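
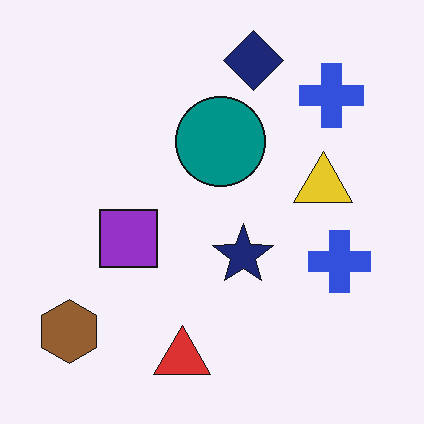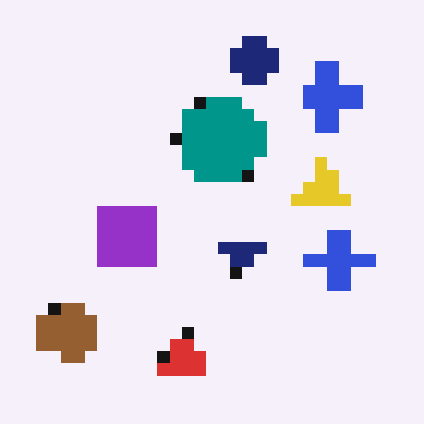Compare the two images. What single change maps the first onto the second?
The image was heavily pixelated into large blocks.

Shapes are reduced to large square blocks; fine edges and outlines are lost — a downscale-then-upscale (mosaic) effect.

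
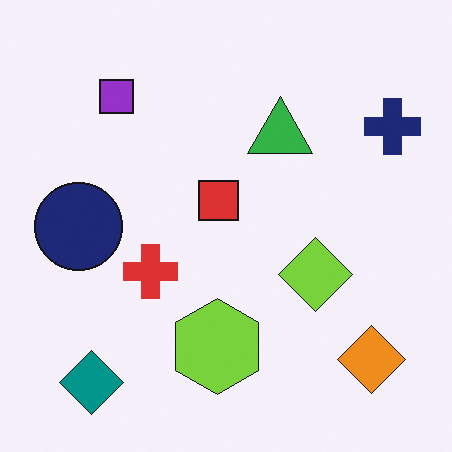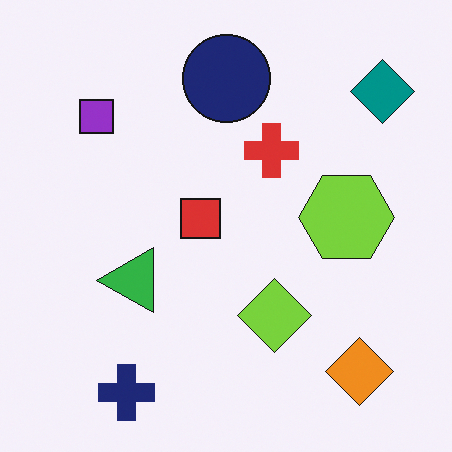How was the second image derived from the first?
This is the original image transposed (reflected across the top-left ↔ bottom-right diagonal).

Shapes have swapped their row and column positions — what was in the top-right is now in the bottom-left — a diagonal reflection.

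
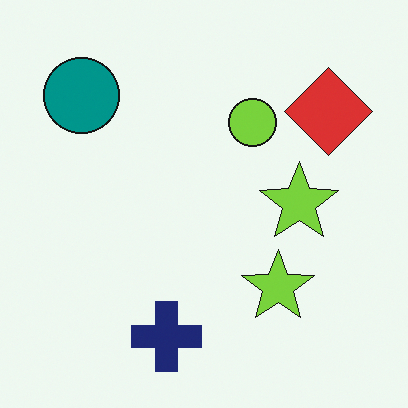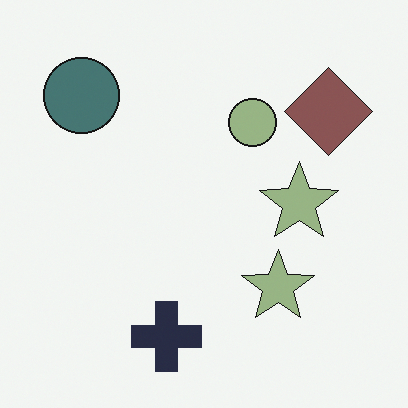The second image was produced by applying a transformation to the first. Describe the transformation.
It was heavily desaturated.

All colors are more muted and greyish — a global saturation change.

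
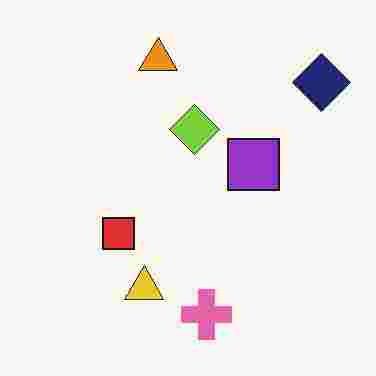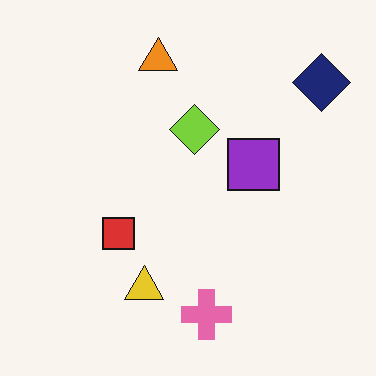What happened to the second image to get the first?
The image was heavily JPEG-compressed with obvious blocking artifacts.

Blocky 8×8 compression artifacts appear around shape edges and the flat background shows ringing — characteristic JPEG degradation.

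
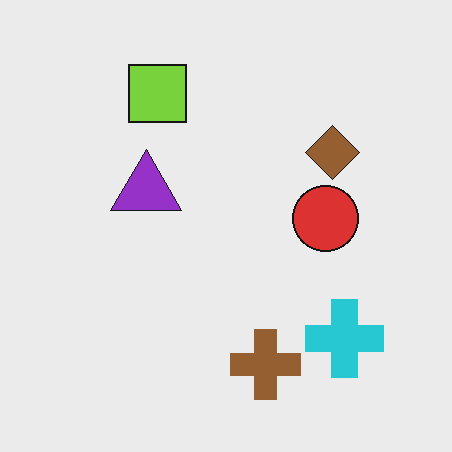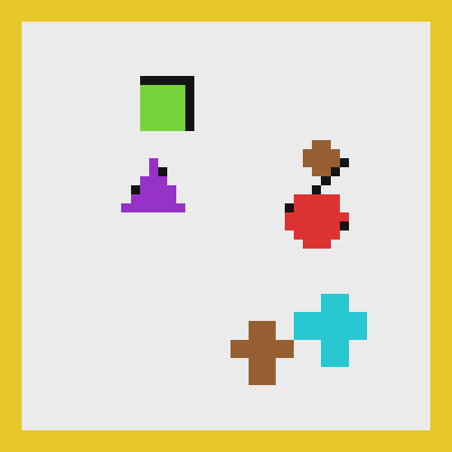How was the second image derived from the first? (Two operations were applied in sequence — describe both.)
The transformation is: heavily pixelated into large blocks, then framed with a yellow border.

Shapes are reduced to large square blocks; fine edges and outlines are lost — a downscale-then-upscale (mosaic) effect. A solid yellow frame runs around the edge of the second image, with the content slightly shrunk inside it.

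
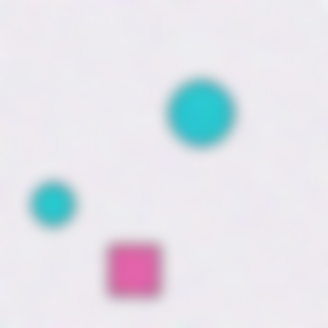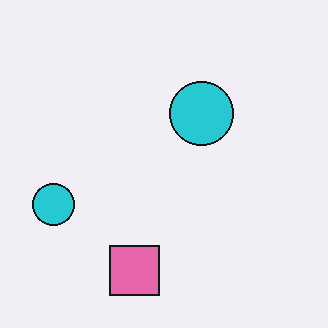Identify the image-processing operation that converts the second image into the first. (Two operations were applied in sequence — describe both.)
Degraded with moderate additive noise, then heavily blurred.

Random speckle covers the whole image, including the flat background. Shape edges and outlines are uniformly softened across the whole image.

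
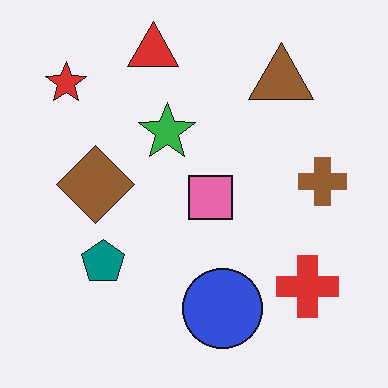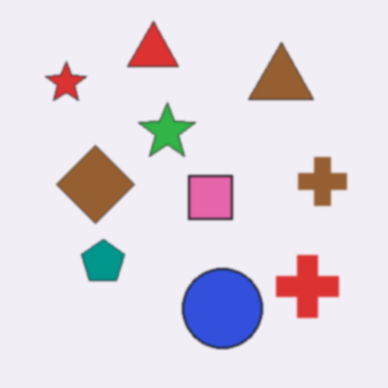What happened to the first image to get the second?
Given a subtle gaussian blur.

Shape edges and outlines are uniformly softened across the whole image.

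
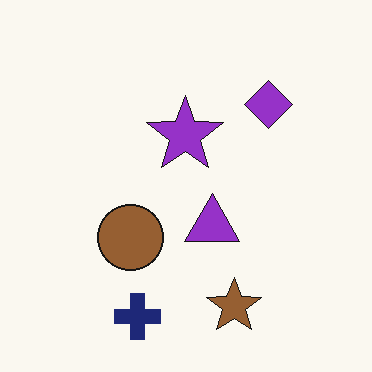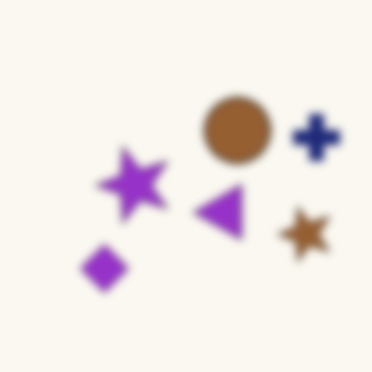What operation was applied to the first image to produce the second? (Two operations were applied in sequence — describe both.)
This is the original image noticeably gaussian-blurred, then transposed (reflected across the top-left ↔ bottom-right diagonal).

Shape edges and outlines are uniformly softened across the whole image. Shapes have swapped their row and column positions — what was in the top-right is now in the bottom-left — a diagonal reflection.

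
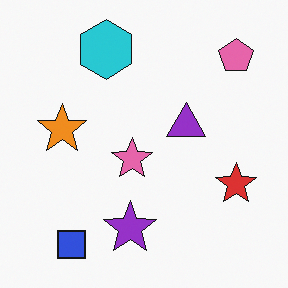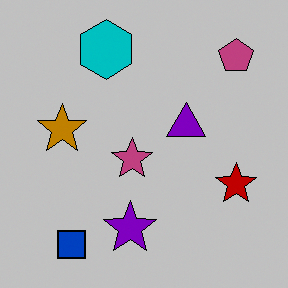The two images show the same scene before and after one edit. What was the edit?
The second image is the first heavily posterized to just a handful of flat colors.

Each flat color has snapped to a coarser quantized level — most visibly, the near-white background has dropped to a flat grey.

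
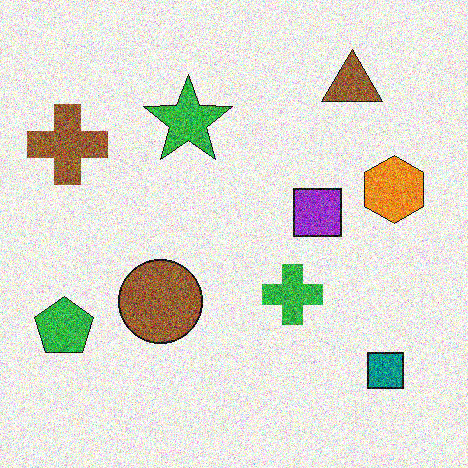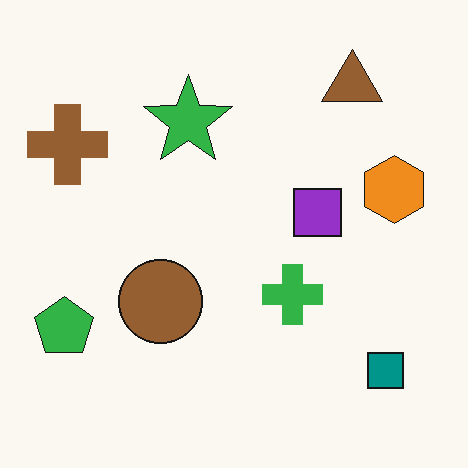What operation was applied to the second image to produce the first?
The transformation is: degraded with heavy additive noise.

Random speckle covers the whole image, including the flat background.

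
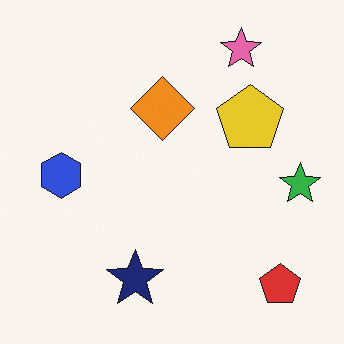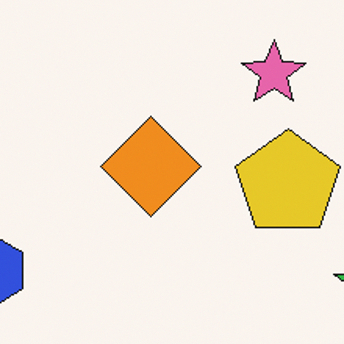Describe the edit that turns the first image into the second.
The transformation is: cropped to a modestly smaller region and rescaled.

The visible shapes are larger and the field of view is narrower; shapes near the original edges may be partly or wholly outside the frame — a crop-and-rescale.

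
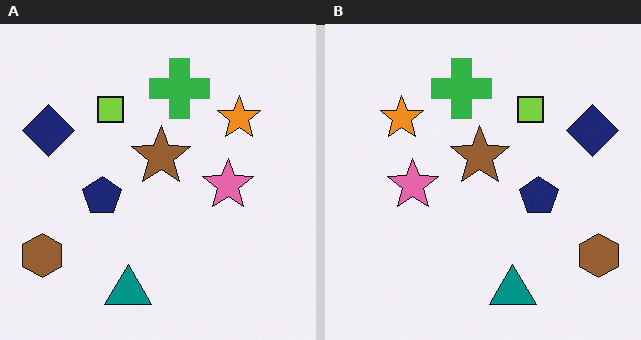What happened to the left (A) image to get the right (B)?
Flipped horizontally (left ↔ right).

The brown hexagon is in the bottom-left of the left (A) image and the bottom-right of the right (B) — shapes on opposite sides of the vertical midline have swapped in a mirror flip.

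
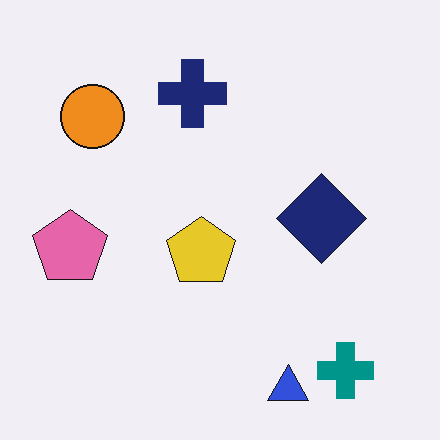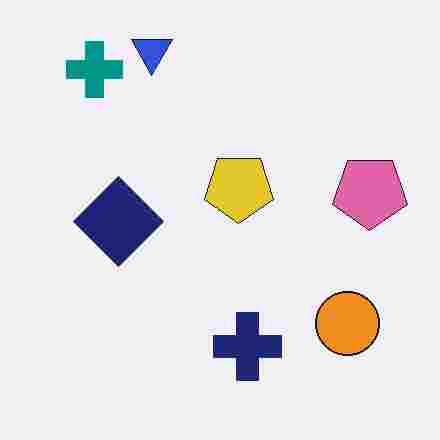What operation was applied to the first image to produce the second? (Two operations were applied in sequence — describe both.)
This is the original image rotated 180°, then degraded with heavy JPEG compression.

The teal cross sits in the bottom-right of the first image and the top-left of the second — consistent with a whole-image 180° rotation. Blocky 8×8 compression artifacts appear around shape edges and the flat background shows ringing — characteristic JPEG degradation.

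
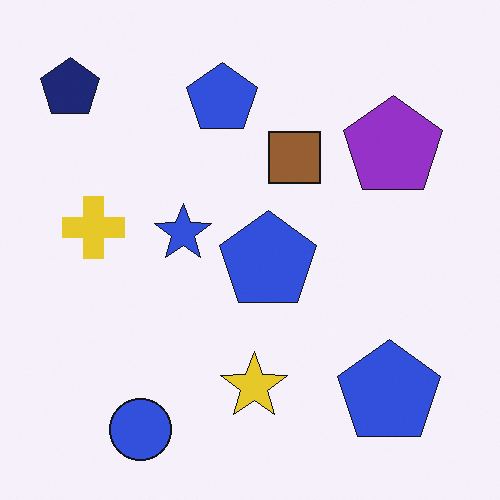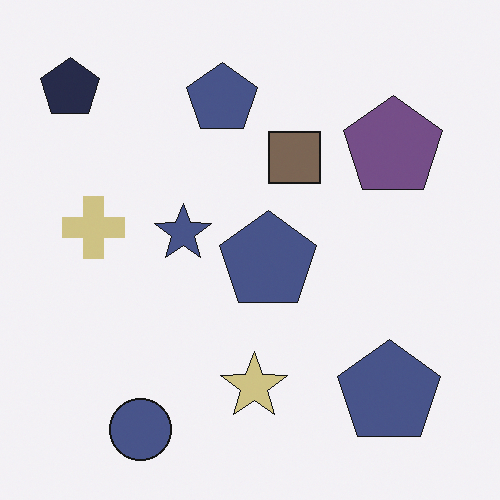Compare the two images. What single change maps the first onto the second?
This is the original image made much more muted (saturation change).

All colors are more muted and greyish — a global saturation change.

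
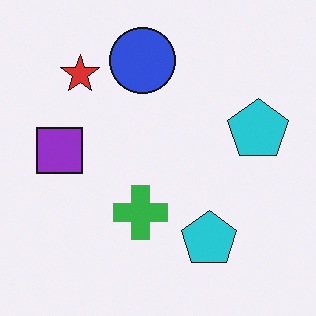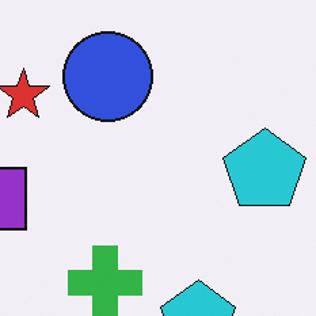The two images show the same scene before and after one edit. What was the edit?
It was cropped slightly and scaled back up.

The visible shapes are larger and the field of view is narrower; shapes near the original edges may be partly or wholly outside the frame — a crop-and-rescale.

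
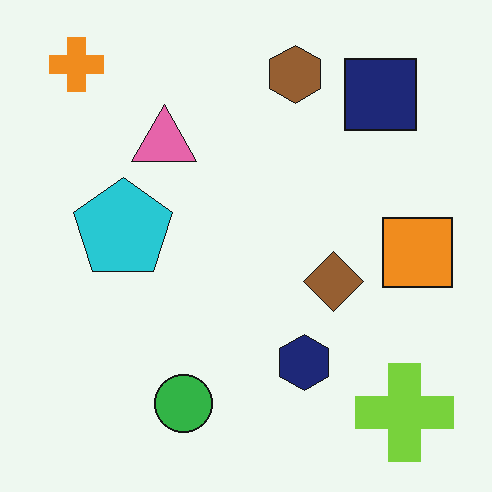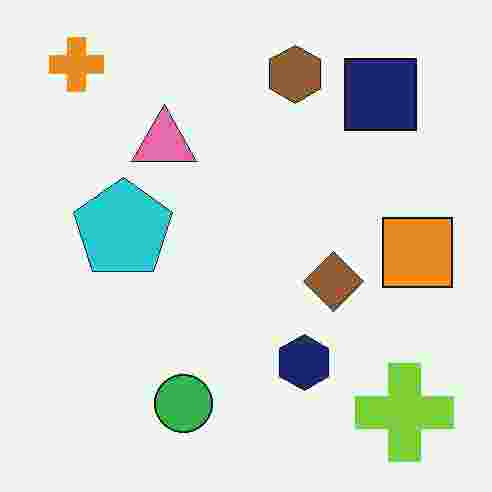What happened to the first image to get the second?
The second image is the first degraded with heavy JPEG compression.

Blocky 8×8 compression artifacts appear around shape edges and the flat background shows ringing — characteristic JPEG degradation.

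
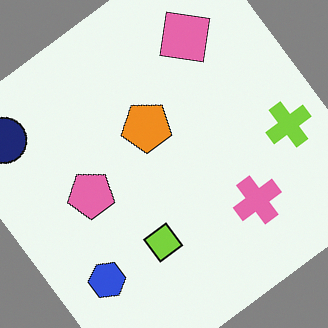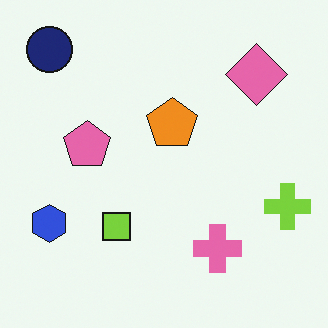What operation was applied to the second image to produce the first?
Rotated counter-clockwise by a large amount — several tens of degrees.

Every shape is tilted by the same angle and the image corners show triangular fill wedges — a whole-image rotation by a non-right angle.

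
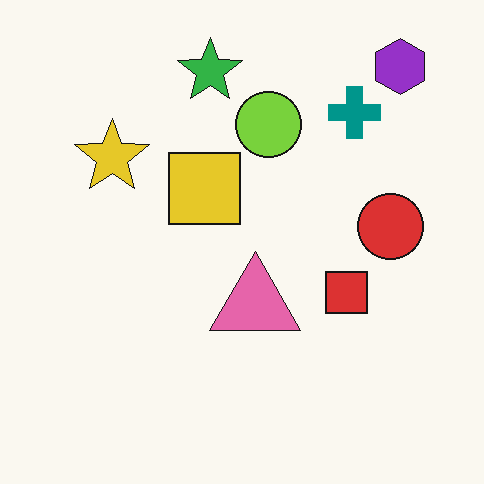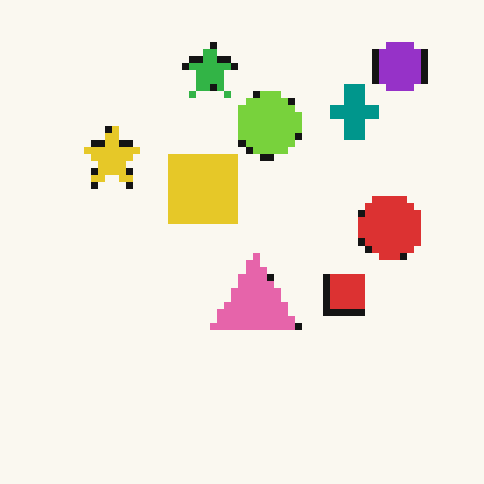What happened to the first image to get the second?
The image was pixelated into visible square blocks.

Shapes are reduced to large square blocks; fine edges and outlines are lost — a downscale-then-upscale (mosaic) effect.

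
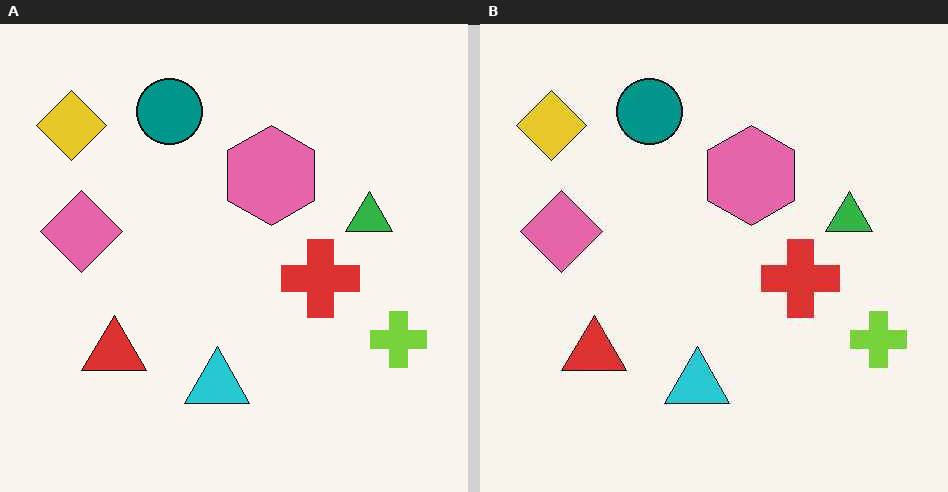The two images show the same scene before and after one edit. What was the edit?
The transformation is: given moderate JPEG compression.

Blocky 8×8 compression artifacts appear around shape edges and the flat background shows ringing — characteristic JPEG degradation.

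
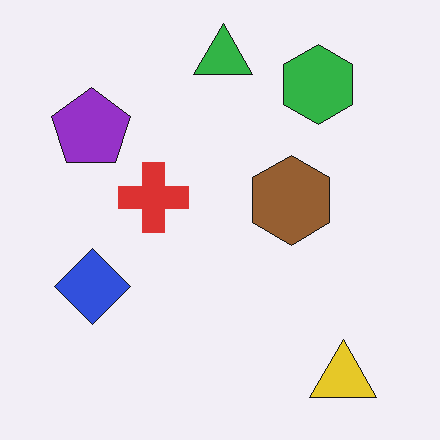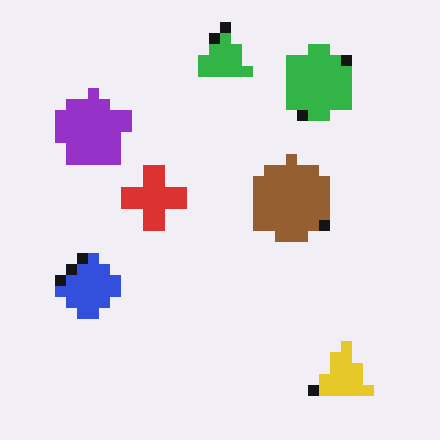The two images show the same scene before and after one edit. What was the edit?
Coarsely pixelated.

Shapes are reduced to large square blocks; fine edges and outlines are lost — a downscale-then-upscale (mosaic) effect.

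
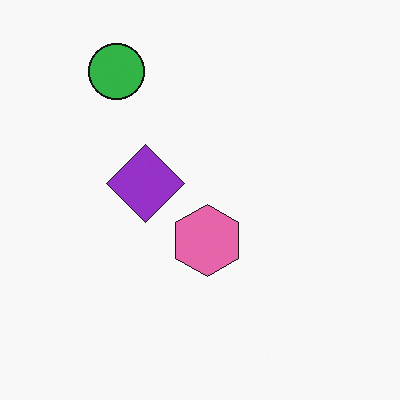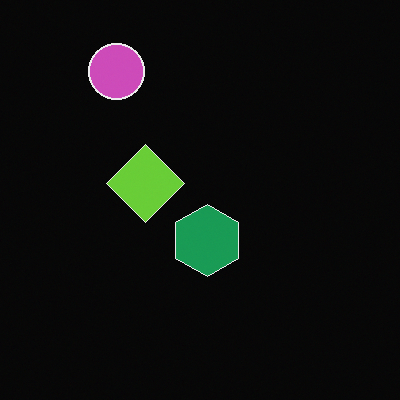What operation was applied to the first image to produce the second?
It was color-inverted (negative).

The light background has become dark and every shape's color is its complement — a photographic negative.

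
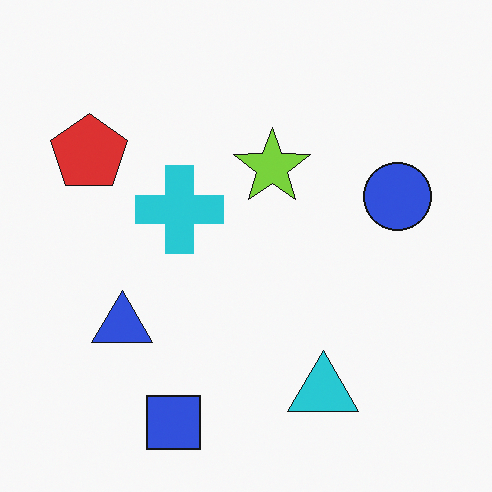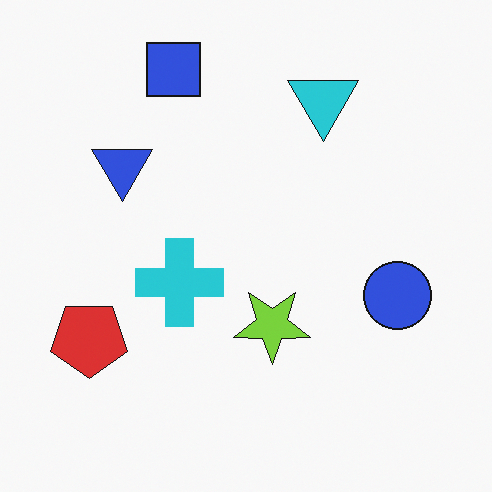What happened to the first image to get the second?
It was flipped vertically (top ↔ bottom).

The blue square is in the bottom of the first image and the top of the second — shapes on opposite sides of the horizontal midline have swapped in a mirror flip.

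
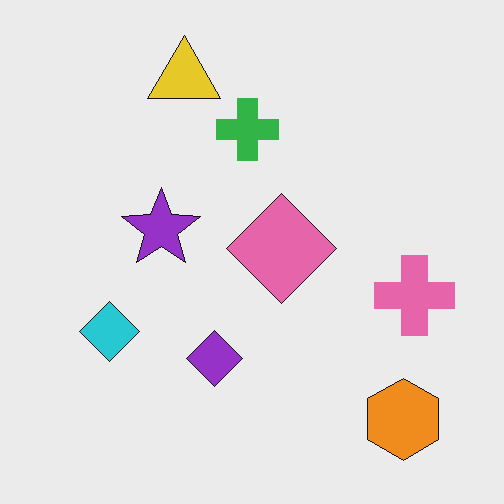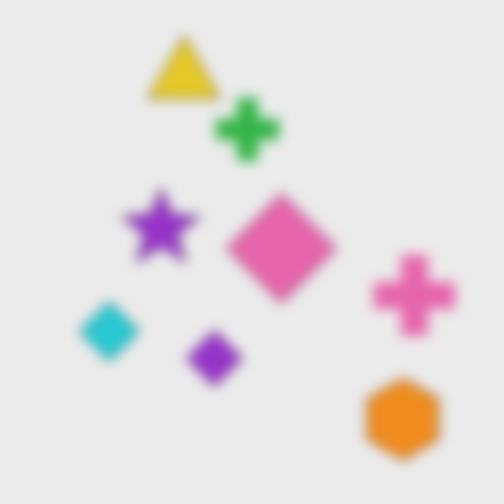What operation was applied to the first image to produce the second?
The image was strongly gaussian-blurred.

Shape edges and outlines are uniformly softened across the whole image.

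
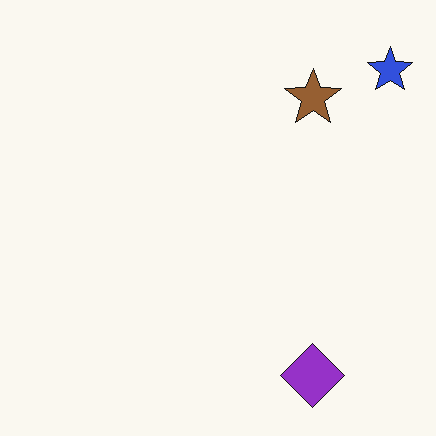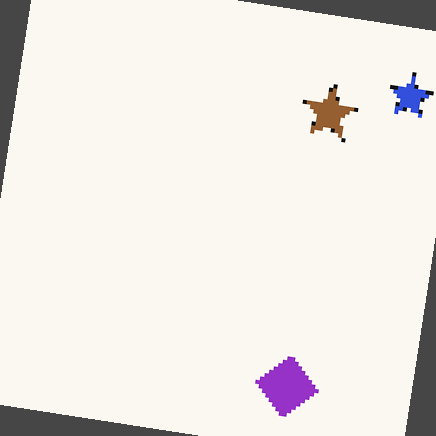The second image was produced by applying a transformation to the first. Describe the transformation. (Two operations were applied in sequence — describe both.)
This is the original image lightly pixelated (a mild mosaic effect), then rotated clockwise by a small amount.

Shapes are reduced to large square blocks; fine edges and outlines are lost — a downscale-then-upscale (mosaic) effect. Every shape is tilted by the same angle and the image corners show triangular fill wedges — a whole-image rotation by a non-right angle.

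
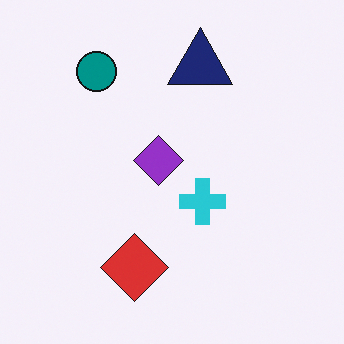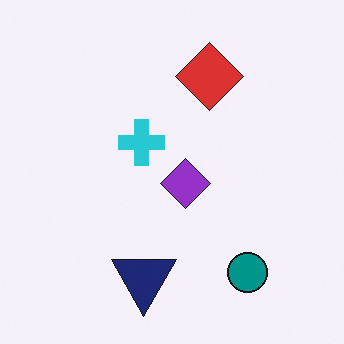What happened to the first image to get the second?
The image was rotated 180°.

The teal circle sits in the top-left of the first image and the bottom-right of the second — consistent with a whole-image 180° rotation.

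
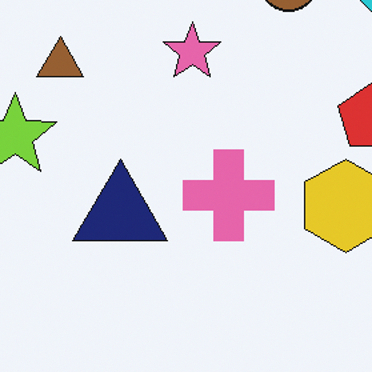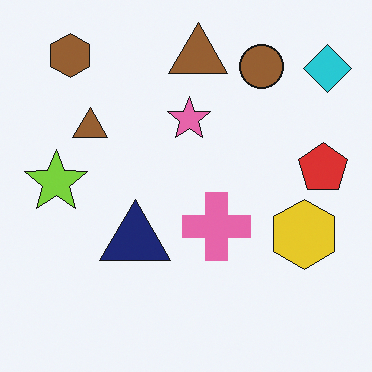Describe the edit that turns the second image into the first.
Cropped slightly and scaled back up.

The visible shapes are larger and the field of view is narrower; shapes near the original edges may be partly or wholly outside the frame — a crop-and-rescale.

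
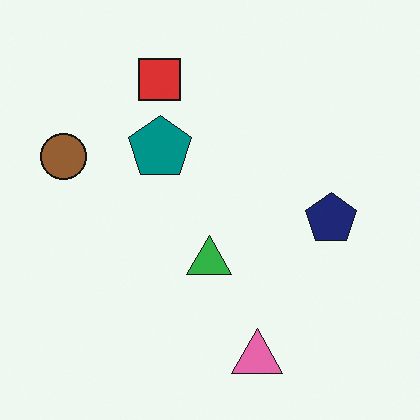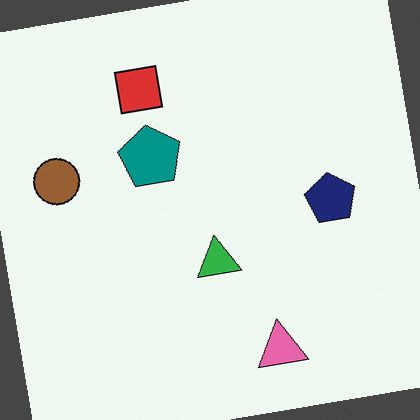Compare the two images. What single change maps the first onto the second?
This is the original image rotated counter-clockwise by a small amount.

Every shape is tilted by the same angle and the image corners show triangular fill wedges — a whole-image rotation by a non-right angle.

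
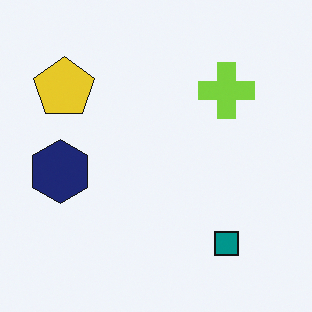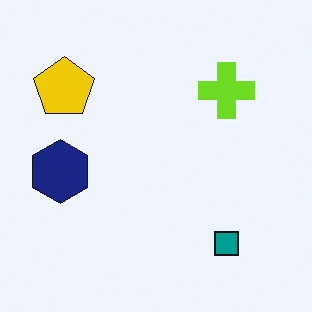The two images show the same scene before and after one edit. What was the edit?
This is the original image slightly oversaturated.

All colors are more vivid — a global saturation change.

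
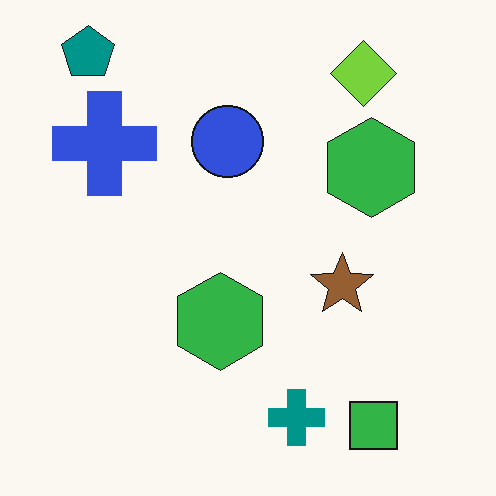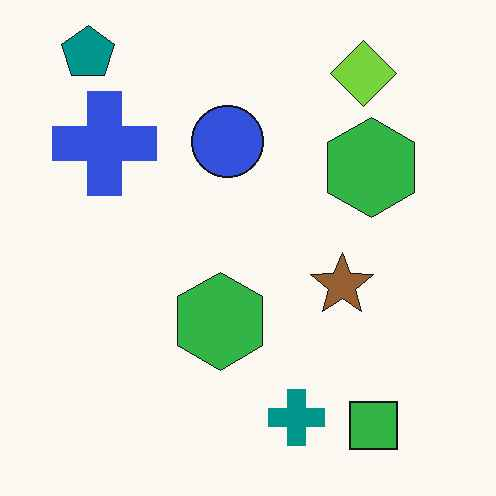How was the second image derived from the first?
JPEG-compressed with visible artifacts.

Blocky 8×8 compression artifacts appear around shape edges and the flat background shows ringing — characteristic JPEG degradation.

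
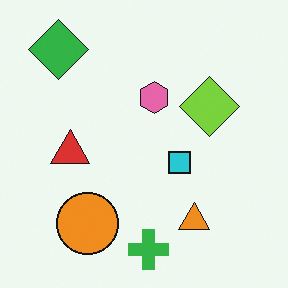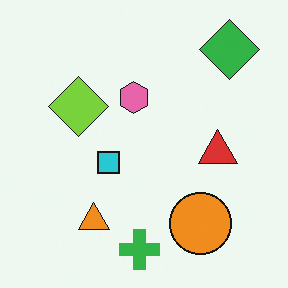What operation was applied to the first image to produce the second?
The image was flipped horizontally (left ↔ right).

The green diamond is in the top-left of the first image and the top-right of the second — shapes on opposite sides of the vertical midline have swapped in a mirror flip.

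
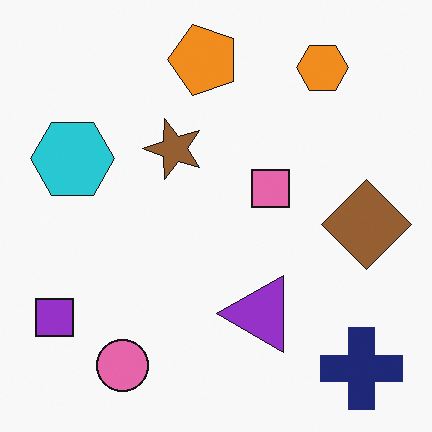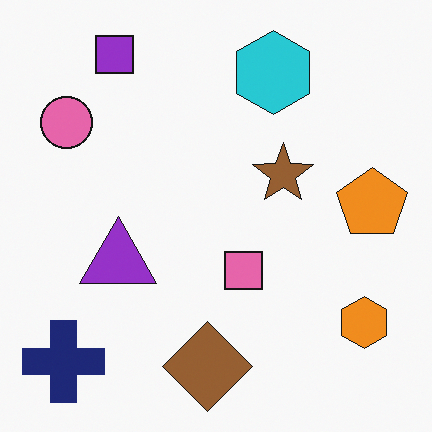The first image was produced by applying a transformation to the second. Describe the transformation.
It was rotated 90° counter-clockwise.

The navy cross sits in the bottom-left of the second image and the bottom-right of the first — consistent with a whole-image 90° counter-clockwise rotation.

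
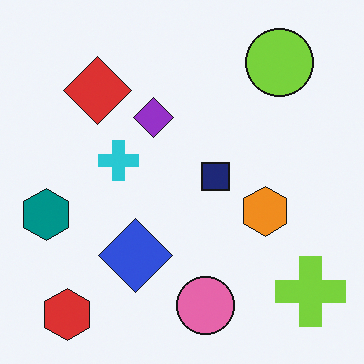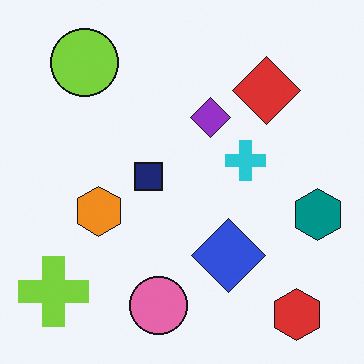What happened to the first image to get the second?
Flipped horizontally (left ↔ right).

The teal hexagon is in the left of the first image and the right of the second — shapes on opposite sides of the vertical midline have swapped in a mirror flip.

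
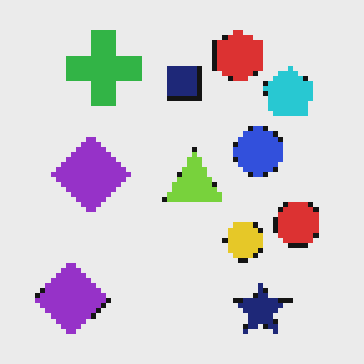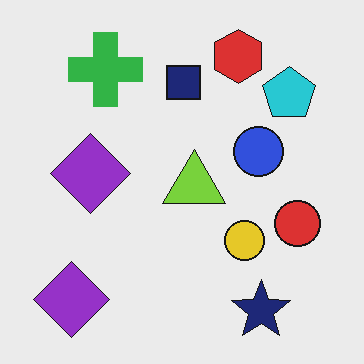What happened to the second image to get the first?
This is the original image lightly pixelated (a mild mosaic effect).

Shapes are reduced to large square blocks; fine edges and outlines are lost — a downscale-then-upscale (mosaic) effect.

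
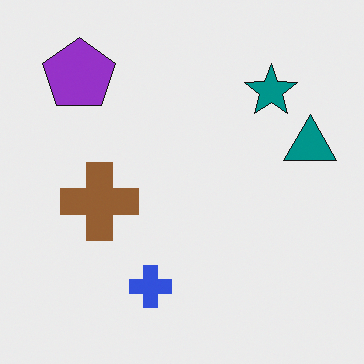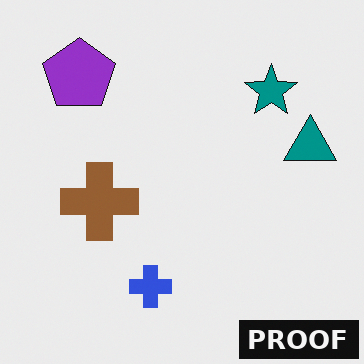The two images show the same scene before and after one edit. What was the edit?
The image was watermarked with the text "PROOF" in the lower-right corner.

A dark label reading "PROOF" appears in the lower-right corner.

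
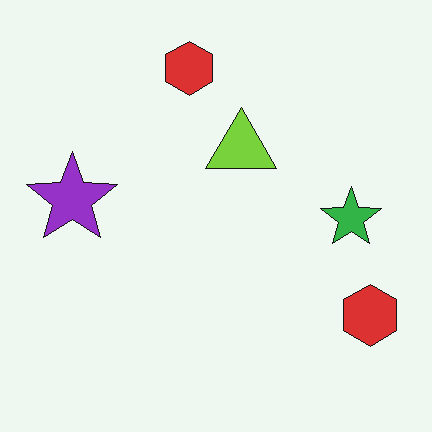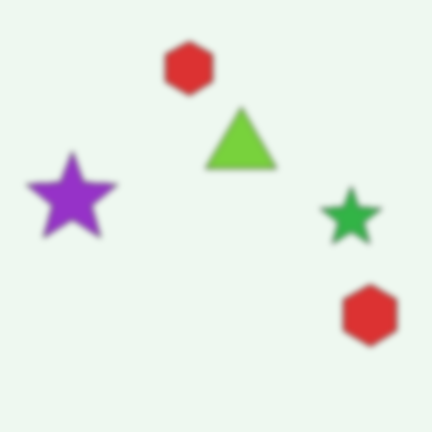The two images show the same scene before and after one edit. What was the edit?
The image was moderately blurred.

Shape edges and outlines are uniformly softened across the whole image.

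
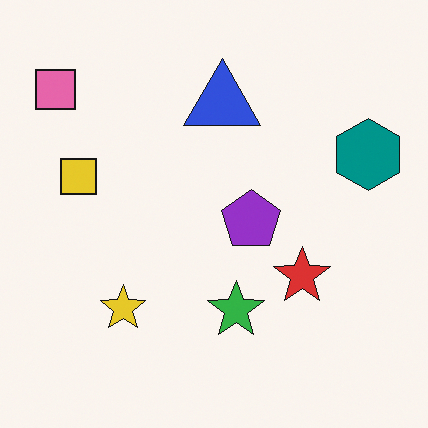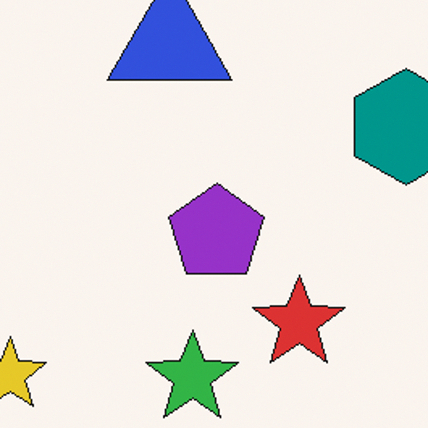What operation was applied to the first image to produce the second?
The second image is the first cropped to a noticeably smaller region and rescaled.

The visible shapes are larger and the field of view is narrower; shapes near the original edges may be partly or wholly outside the frame — a crop-and-rescale.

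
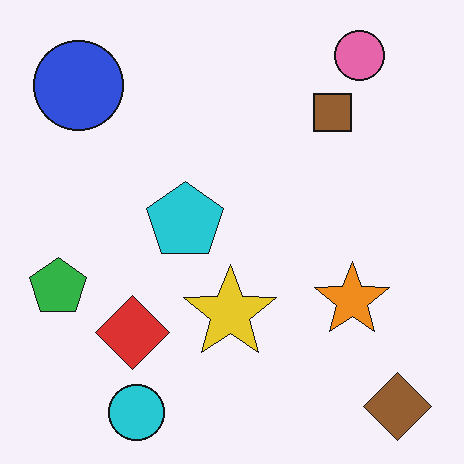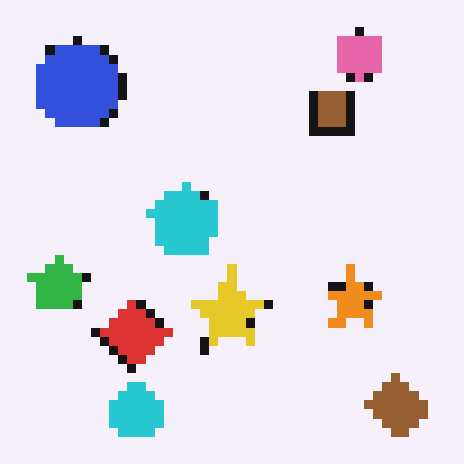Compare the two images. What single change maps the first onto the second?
This is the original image coarsely pixelated.

Shapes are reduced to large square blocks; fine edges and outlines are lost — a downscale-then-upscale (mosaic) effect.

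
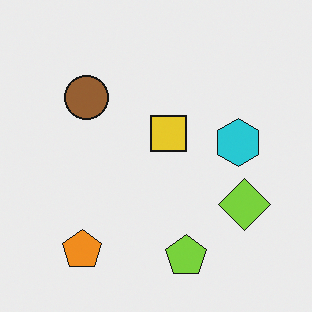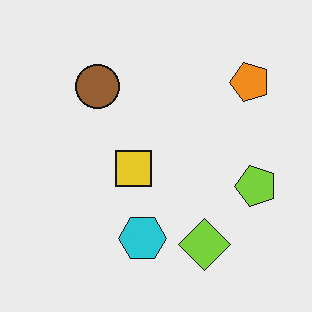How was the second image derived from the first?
Transposed (reflected across the top-left ↔ bottom-right diagonal).

Shapes have swapped their row and column positions — what was in the top-right is now in the bottom-left — a diagonal reflection.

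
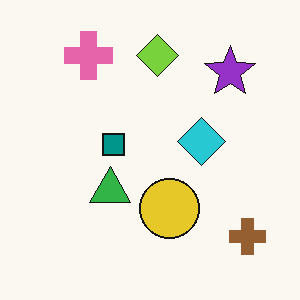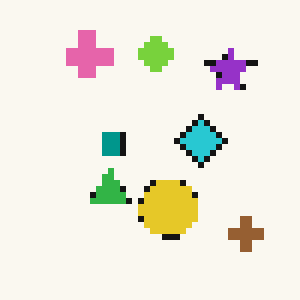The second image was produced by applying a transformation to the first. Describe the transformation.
The transformation is: pixelated into visible square blocks.

Shapes are reduced to large square blocks; fine edges and outlines are lost — a downscale-then-upscale (mosaic) effect.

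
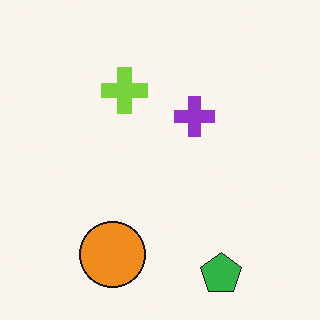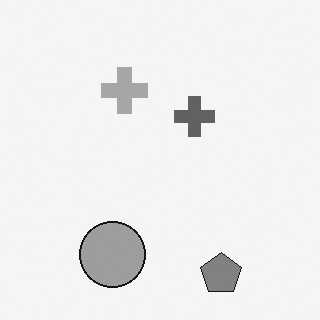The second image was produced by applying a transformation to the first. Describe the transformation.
Converted to grayscale.

All color is removed — every shape is now a shade of grey.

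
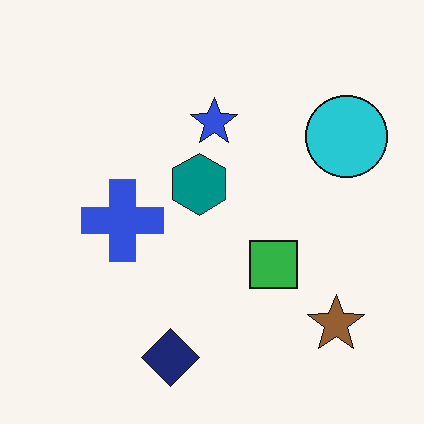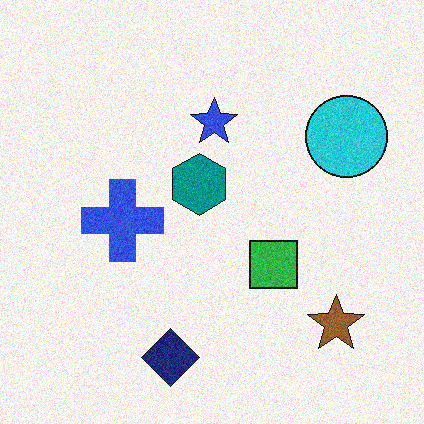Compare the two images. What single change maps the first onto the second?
It was degraded with moderate additive noise.

Random speckle covers the whole image, including the flat background.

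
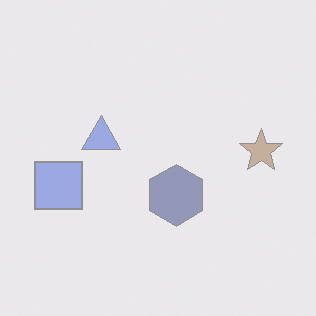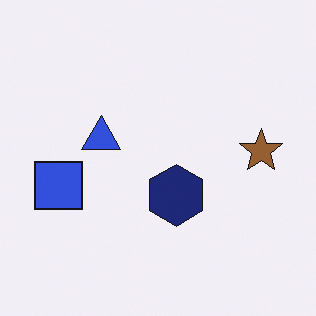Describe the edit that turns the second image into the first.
The image was given much lower contrast.

Tones are pushed toward mid-grey across the whole image — a global contrast change.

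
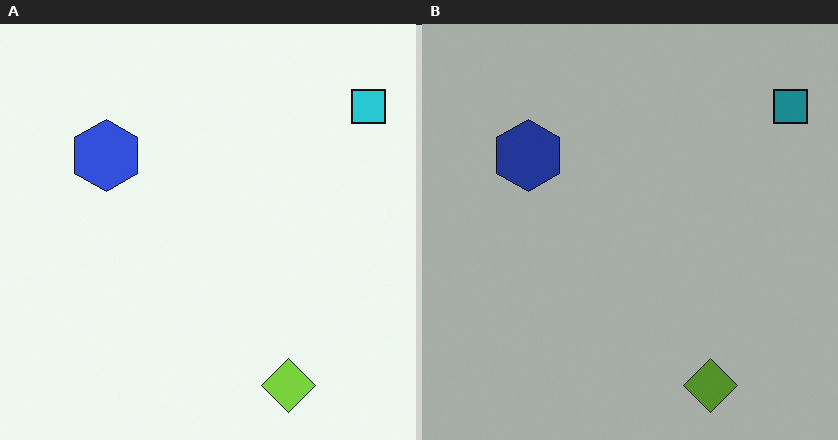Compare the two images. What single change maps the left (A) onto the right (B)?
The image was darkened a lot.

Every pixel — background and shapes alike — is uniformly darkened.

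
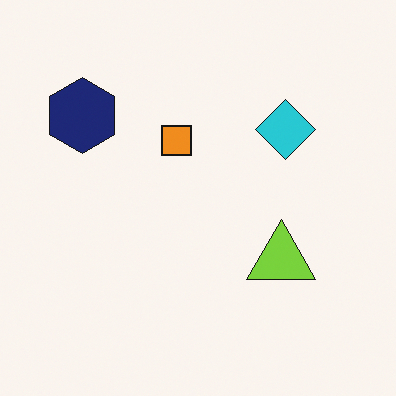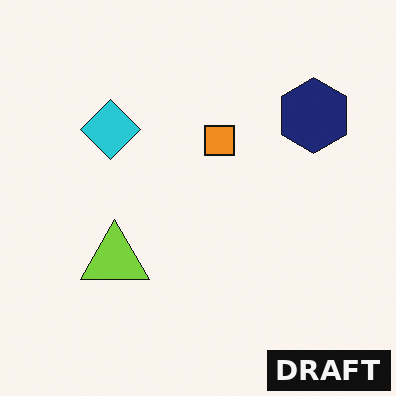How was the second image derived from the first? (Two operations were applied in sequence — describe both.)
This is the original image flipped horizontally (left ↔ right), then watermarked with the text "DRAFT" in the lower-right corner.

The navy hexagon is in the top-left of the first image and the top-right of the second — shapes on opposite sides of the vertical midline have swapped in a mirror flip. A dark label reading "DRAFT" appears in the lower-right corner.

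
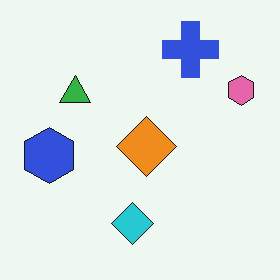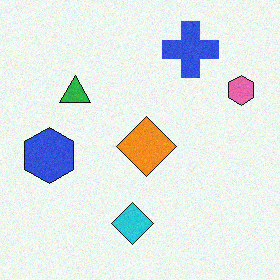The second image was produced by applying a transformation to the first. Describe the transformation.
The transformation is: degraded with a light layer of grain.

Random speckle covers the whole image, including the flat background.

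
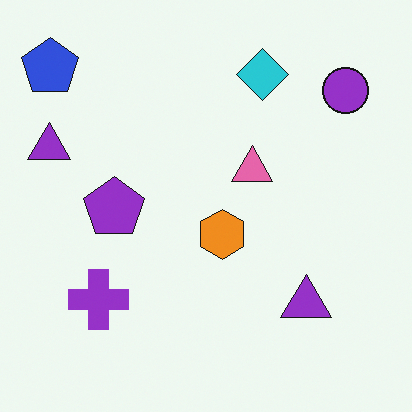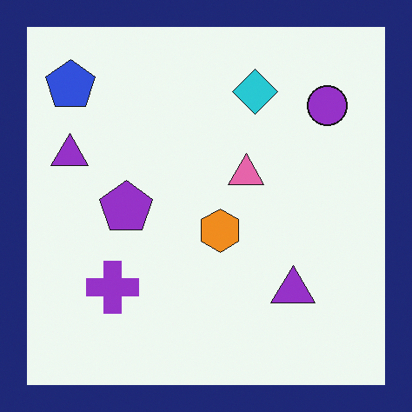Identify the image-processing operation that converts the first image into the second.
It was framed with a navy border.

A solid navy frame runs around the edge of the second image, with the content slightly shrunk inside it.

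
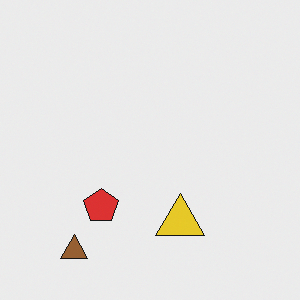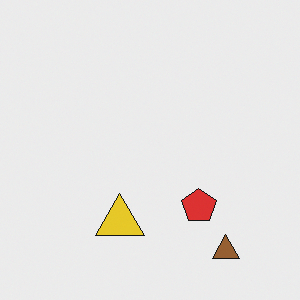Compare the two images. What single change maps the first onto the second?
The second image is the first flipped horizontally (left ↔ right).

The brown triangle is in the bottom-left of the first image and the bottom-right of the second — shapes on opposite sides of the vertical midline have swapped in a mirror flip.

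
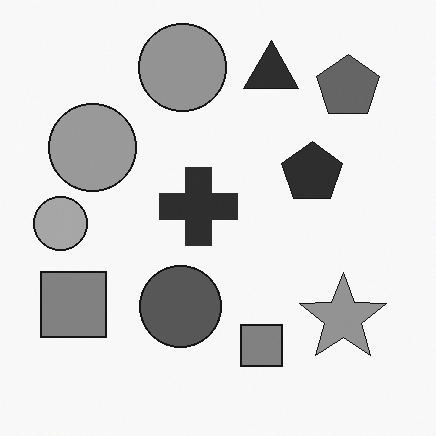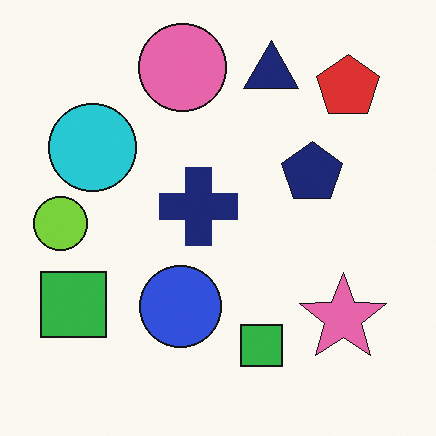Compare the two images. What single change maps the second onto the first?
Converted to grayscale.

All color is removed — every shape is now a shade of grey.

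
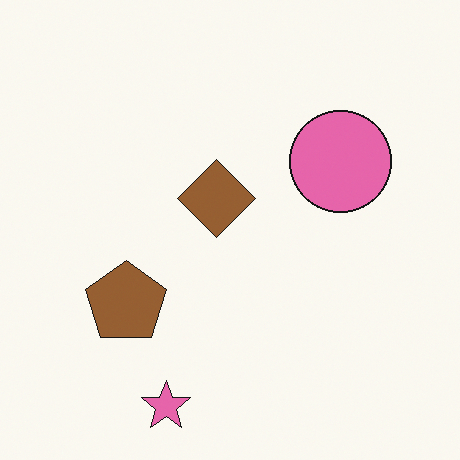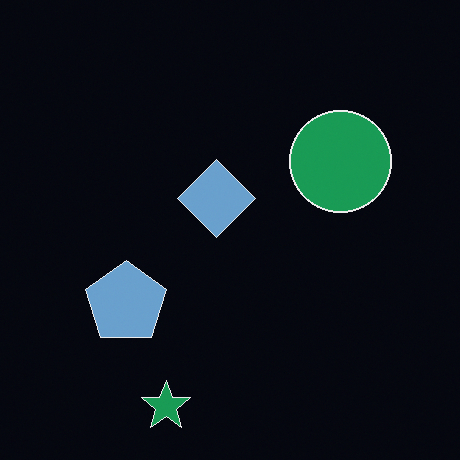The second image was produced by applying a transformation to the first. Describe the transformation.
The transformation is: color-inverted (negative).

The light background has become dark and every shape's color is its complement — a photographic negative.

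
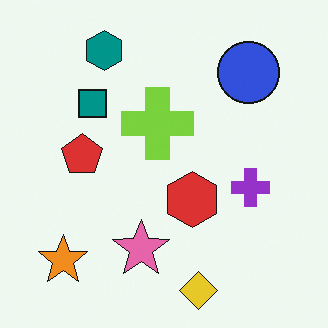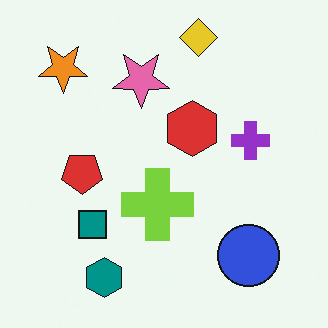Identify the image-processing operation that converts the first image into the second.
This is the original image flipped vertically (top ↔ bottom).

The yellow diamond is in the bottom of the first image and the top of the second — shapes on opposite sides of the horizontal midline have swapped in a mirror flip.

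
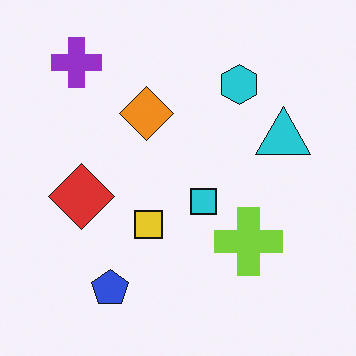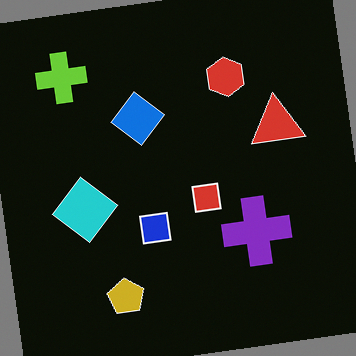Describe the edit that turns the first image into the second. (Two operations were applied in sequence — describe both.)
It was rotated counter-clockwise by a slight angle, then color-inverted (negative).

Every shape is tilted by the same angle and the image corners show triangular fill wedges — a whole-image rotation by a non-right angle. The light background has become dark and every shape's color is its complement — a photographic negative.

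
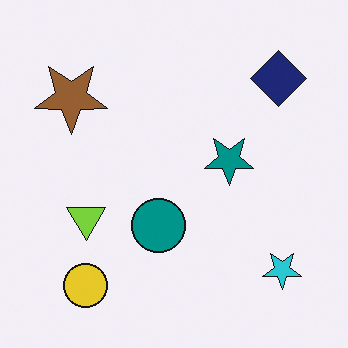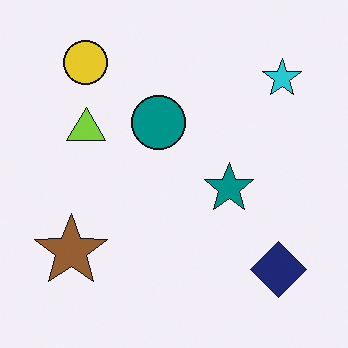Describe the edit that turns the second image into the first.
Flipped vertically (top ↔ bottom).

The yellow circle is in the top-left of the second image and the bottom-left of the first — shapes on opposite sides of the horizontal midline have swapped in a mirror flip.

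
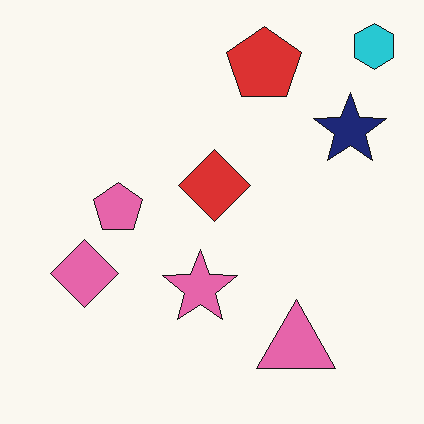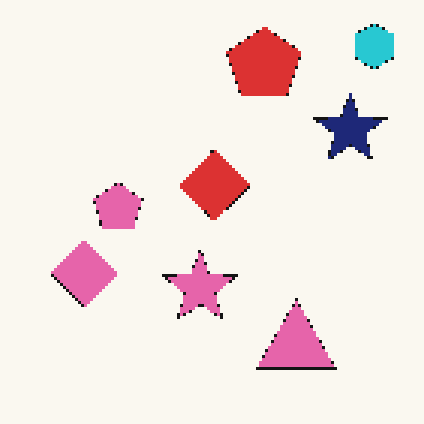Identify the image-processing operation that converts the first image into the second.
It was mildly pixelated.

Shapes are reduced to large square blocks; fine edges and outlines are lost — a downscale-then-upscale (mosaic) effect.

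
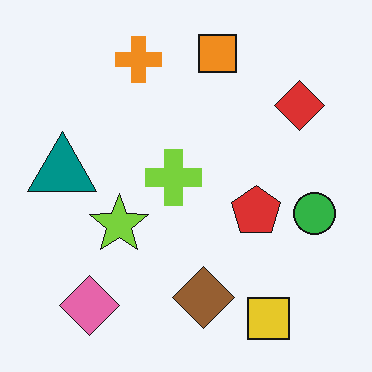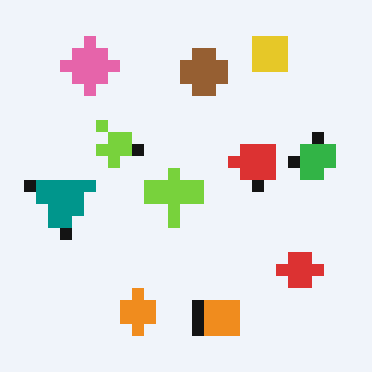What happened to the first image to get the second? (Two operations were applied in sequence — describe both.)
Heavily pixelated into large blocks, then flipped vertically (top ↔ bottom).

Shapes are reduced to large square blocks; fine edges and outlines are lost — a downscale-then-upscale (mosaic) effect. The orange square is in the top of the first image and the bottom of the second — shapes on opposite sides of the horizontal midline have swapped in a mirror flip.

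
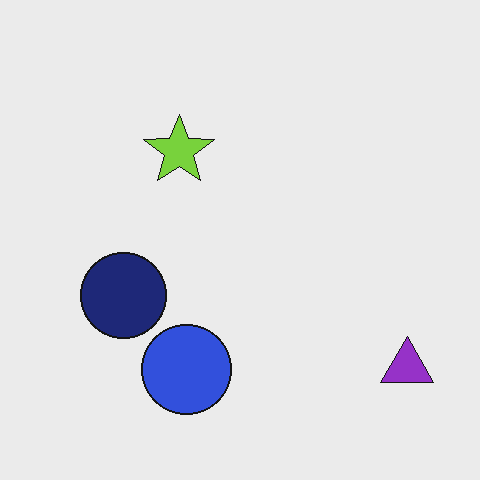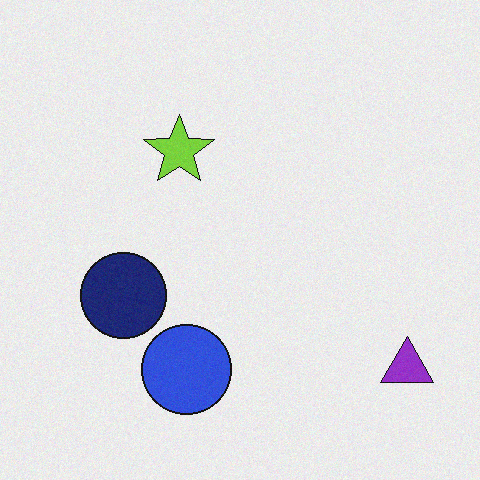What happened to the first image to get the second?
The second image is the first degraded with a light layer of grain.

Random speckle covers the whole image, including the flat background.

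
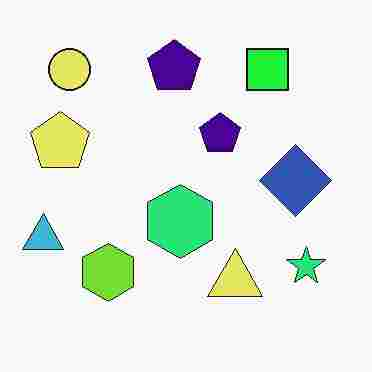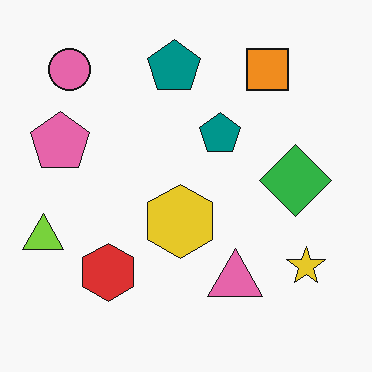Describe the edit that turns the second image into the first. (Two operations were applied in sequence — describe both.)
The transformation is: hue-shifted by a moderate amount, then heavily JPEG-compressed with obvious blocking artifacts.

Every shape's color has rotated by the same amount around the hue wheel — a uniform hue shift. Blocky 8×8 compression artifacts appear around shape edges and the flat background shows ringing — characteristic JPEG degradation.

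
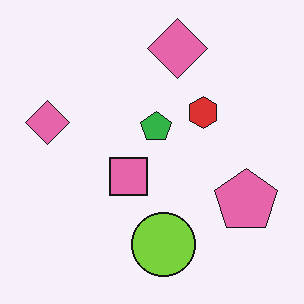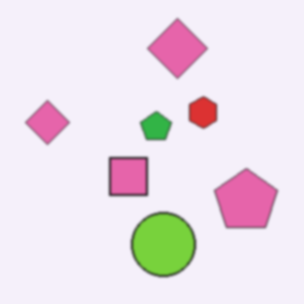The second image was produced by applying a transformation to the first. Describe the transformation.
The second image is the first given a subtle gaussian blur.

Shape edges and outlines are uniformly softened across the whole image.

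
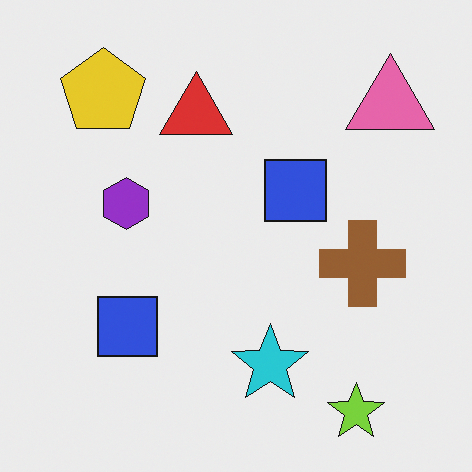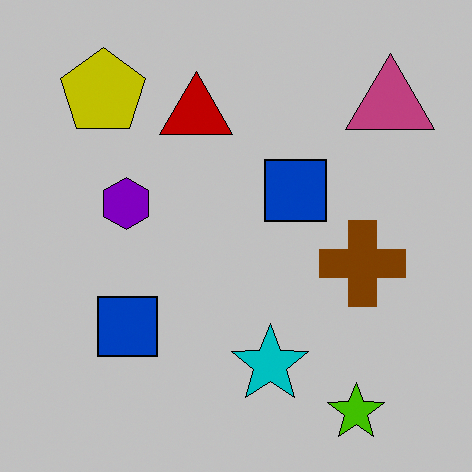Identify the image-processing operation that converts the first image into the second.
The second image is the first heavily posterized to just a handful of flat colors.

Each flat color has snapped to a coarser quantized level — most visibly, the near-white background has dropped to a flat grey.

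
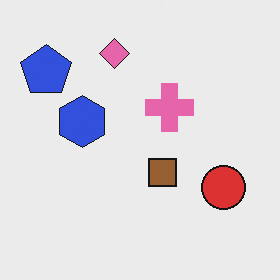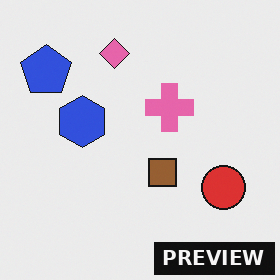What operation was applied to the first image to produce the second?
The transformation is: watermarked with the text "PREVIEW" in the lower-right corner.

A dark label reading "PREVIEW" appears in the lower-right corner.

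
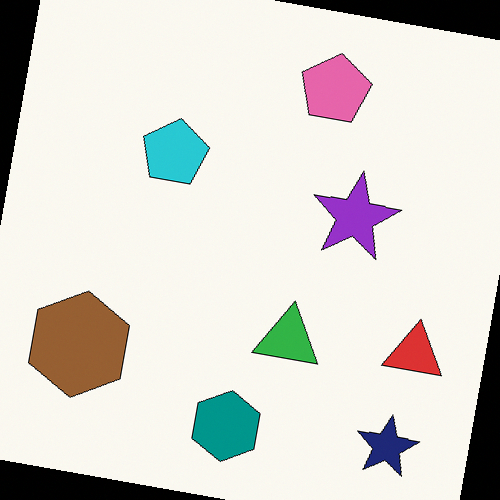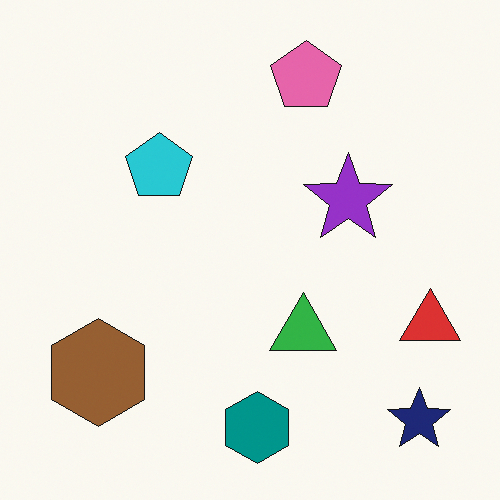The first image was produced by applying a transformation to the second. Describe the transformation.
The transformation is: rotated clockwise by a slight angle.

Every shape is tilted by the same angle and the image corners show triangular fill wedges — a whole-image rotation by a non-right angle.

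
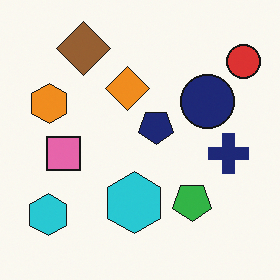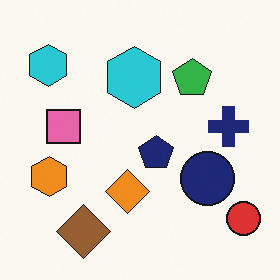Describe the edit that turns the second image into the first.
The first image is the second flipped vertically (top ↔ bottom).

The brown diamond is in the bottom-left of the second image and the top-left of the first — shapes on opposite sides of the horizontal midline have swapped in a mirror flip.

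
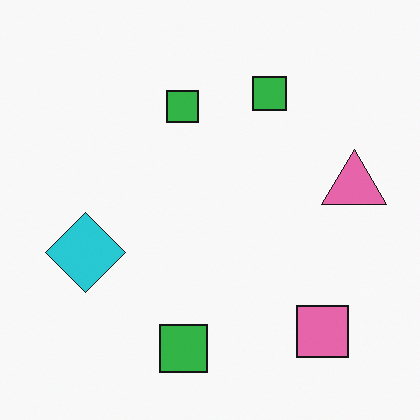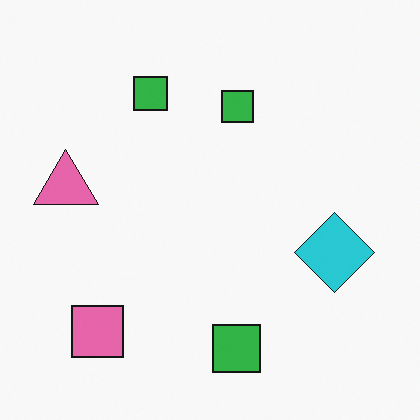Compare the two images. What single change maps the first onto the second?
Flipped horizontally (left ↔ right).

The pink triangle is in the right of the first image and the left of the second — shapes on opposite sides of the vertical midline have swapped in a mirror flip.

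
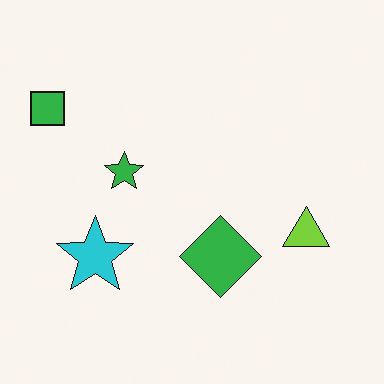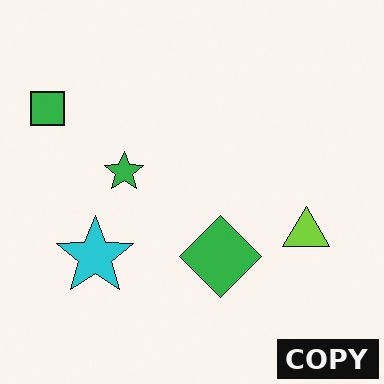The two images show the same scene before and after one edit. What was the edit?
This is the original image watermarked with the text "COPY" in the lower-right corner.

A dark label reading "COPY" appears in the lower-right corner.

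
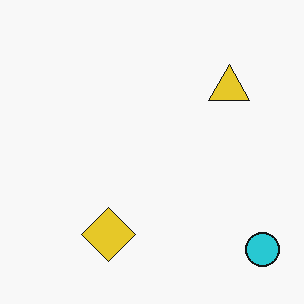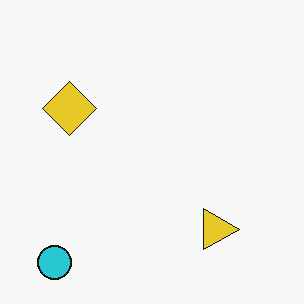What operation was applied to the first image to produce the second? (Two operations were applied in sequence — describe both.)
The transformation is: given moderate JPEG compression, then rotated 90° clockwise.

Blocky 8×8 compression artifacts appear around shape edges and the flat background shows ringing — characteristic JPEG degradation. The cyan circle sits in the bottom-right of the first image and the bottom-left of the second — consistent with a whole-image 90° clockwise rotation.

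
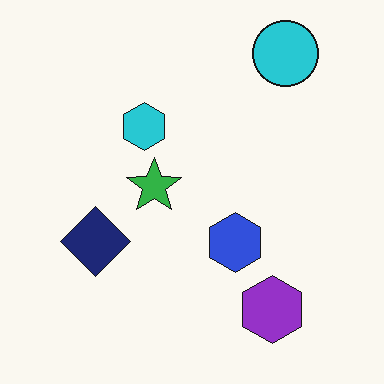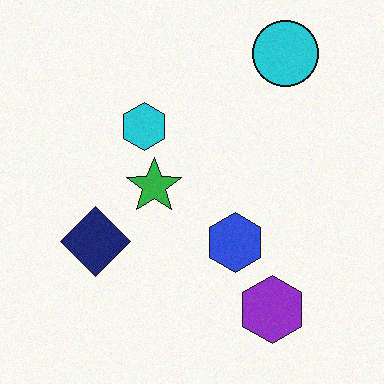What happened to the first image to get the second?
The image was degraded with a light layer of grain.

Random speckle covers the whole image, including the flat background.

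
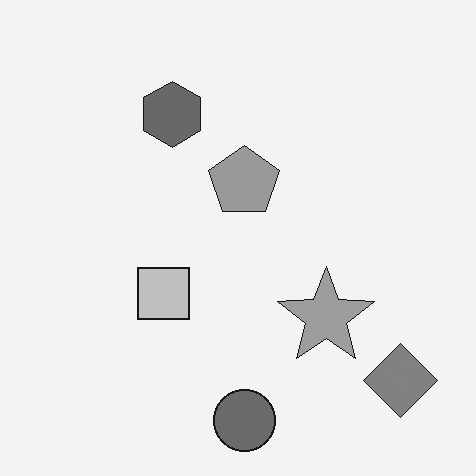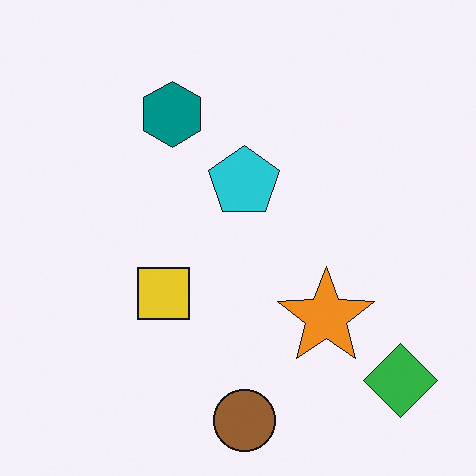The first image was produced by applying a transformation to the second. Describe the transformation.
This is the original image converted to grayscale.

All color is removed — every shape is now a shade of grey.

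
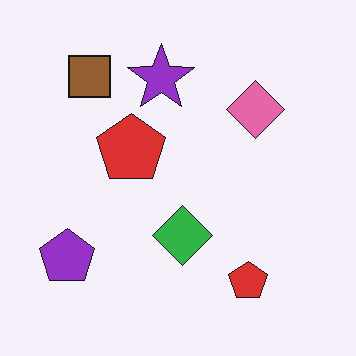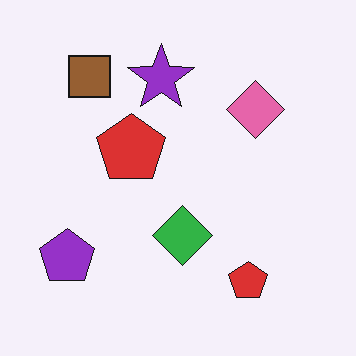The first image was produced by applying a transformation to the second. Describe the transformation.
This is the original image given moderate JPEG compression.

Blocky 8×8 compression artifacts appear around shape edges and the flat background shows ringing — characteristic JPEG degradation.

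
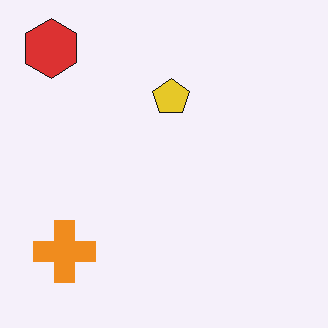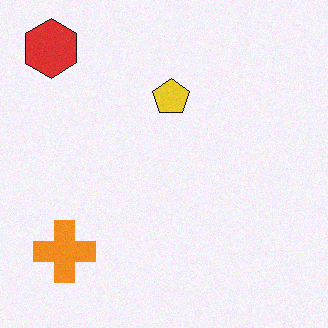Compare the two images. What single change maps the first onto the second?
Degraded with light additive noise.

Random speckle covers the whole image, including the flat background.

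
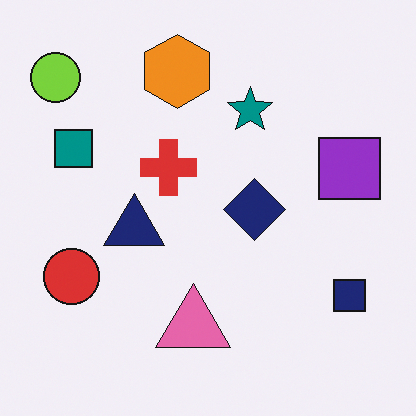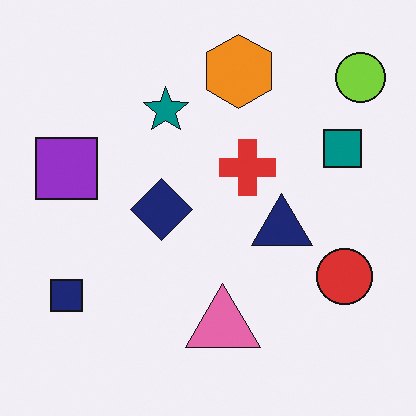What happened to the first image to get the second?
Flipped horizontally (left ↔ right).

The lime circle is in the top-left of the first image and the top-right of the second — shapes on opposite sides of the vertical midline have swapped in a mirror flip.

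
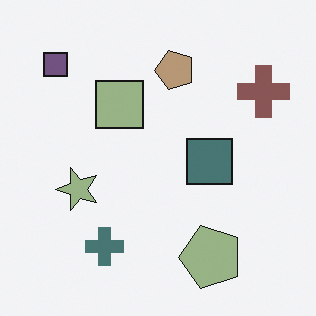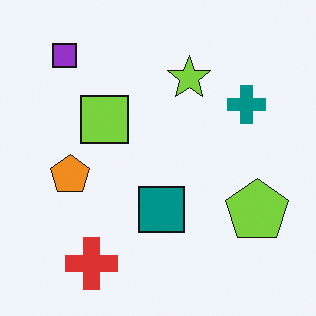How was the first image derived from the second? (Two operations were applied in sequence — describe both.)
The transformation is: transposed (reflected across the top-left ↔ bottom-right diagonal), then made much more muted (saturation change).

Shapes have swapped their row and column positions — what was in the top-right is now in the bottom-left — a diagonal reflection. All colors are more muted and greyish — a global saturation change.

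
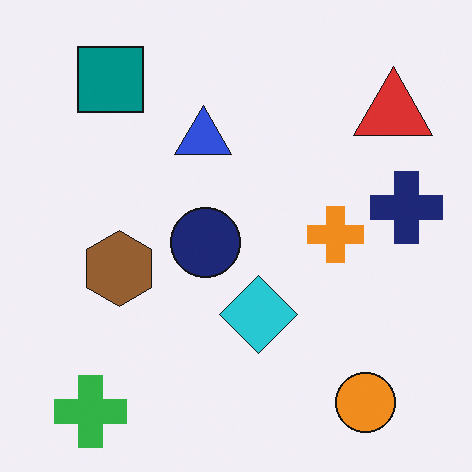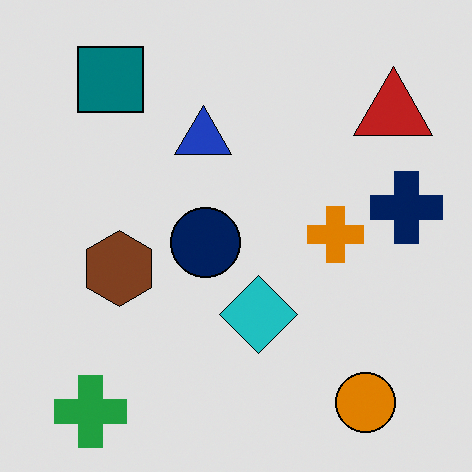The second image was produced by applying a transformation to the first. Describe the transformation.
It was posterized to a reduced palette.

Each flat color has snapped to a coarser quantized level — most visibly, the near-white background has dropped to a flat grey.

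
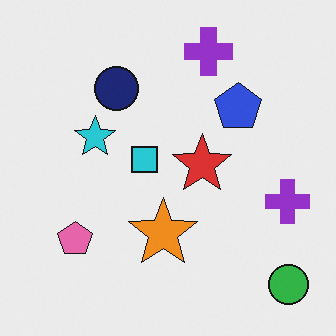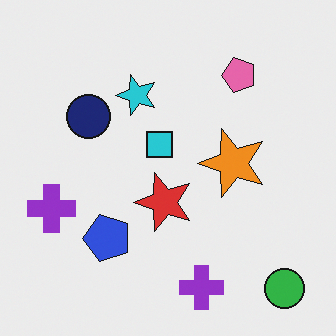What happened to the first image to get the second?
The image was transposed (reflected across the top-left ↔ bottom-right diagonal).

Shapes have swapped their row and column positions — what was in the top-right is now in the bottom-left — a diagonal reflection.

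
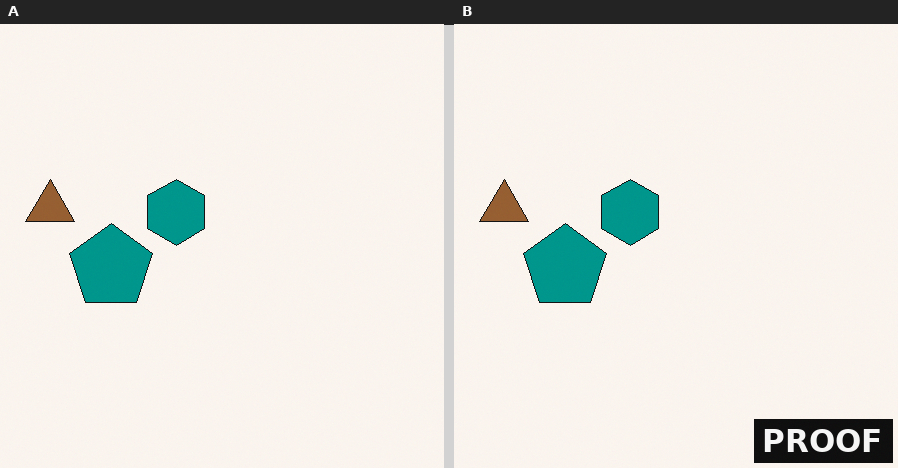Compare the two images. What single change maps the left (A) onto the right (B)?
It was watermarked with the text "PROOF" in the lower-right corner.

A dark label reading "PROOF" appears in the lower-right corner.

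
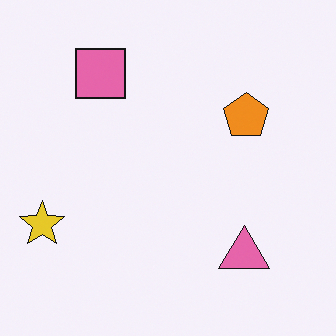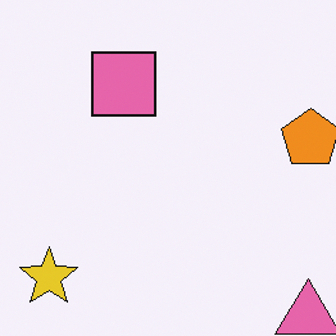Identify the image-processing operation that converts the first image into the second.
The second image is the first cropped to a modestly smaller region and rescaled.

The visible shapes are larger and the field of view is narrower; shapes near the original edges may be partly or wholly outside the frame — a crop-and-rescale.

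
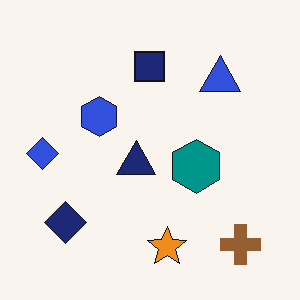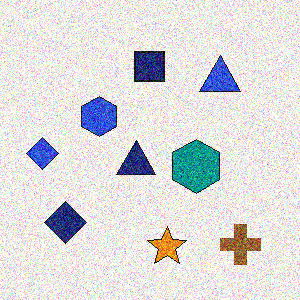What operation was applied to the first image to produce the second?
Degraded with heavy additive noise.

Random speckle covers the whole image, including the flat background.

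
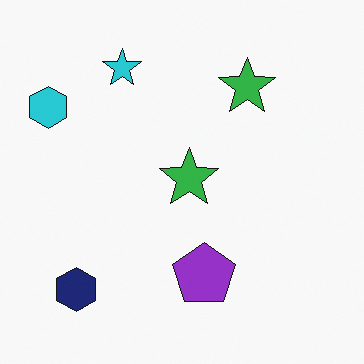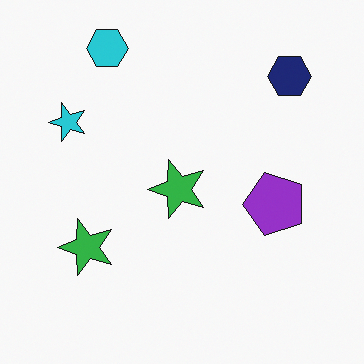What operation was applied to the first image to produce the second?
It was transposed (reflected across the top-left ↔ bottom-right diagonal).

Shapes have swapped their row and column positions — what was in the top-right is now in the bottom-left — a diagonal reflection.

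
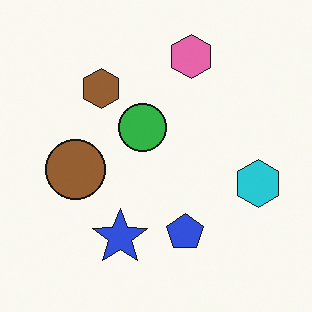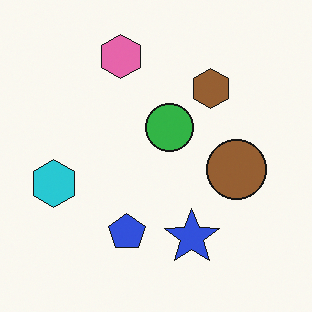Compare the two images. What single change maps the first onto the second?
The second image is the first flipped horizontally (left ↔ right).

The cyan hexagon is in the right of the first image and the left of the second — shapes on opposite sides of the vertical midline have swapped in a mirror flip.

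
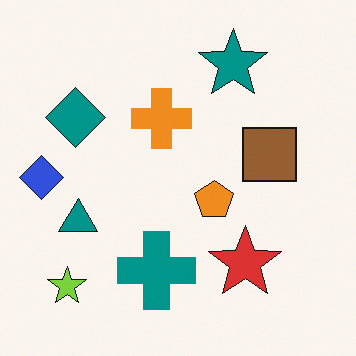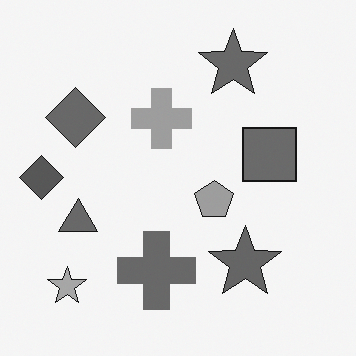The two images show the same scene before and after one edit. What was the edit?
This is the original image converted to grayscale.

All color is removed — every shape is now a shade of grey.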